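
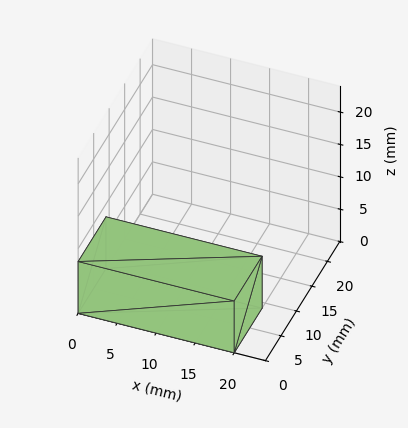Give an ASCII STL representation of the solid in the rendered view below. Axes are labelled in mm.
Reading the render: the shape is a rectangular box, roughly 20 × 9 mm footprint and 8 mm tall (dimensions read to the nearest mm from the axis ticks). For the STL, each face is triangulated and given an outward normal.

solid part
  facet normal 0.0000 0.0000 -1.0000
    outer loop
      vertex 20.0 9.0 0.0
      vertex 20.0 0.0 0.0
      vertex 0.0 0.0 0.0
    endloop
  endfacet
  facet normal 0.0000 0.0000 -1.0000
    outer loop
      vertex 0.0 9.0 0.0
      vertex 20.0 9.0 0.0
      vertex 0.0 0.0 0.0
    endloop
  endfacet
  facet normal 0.0000 0.0000 1.0000
    outer loop
      vertex 0.0 0.0 8.0
      vertex 20.0 0.0 8.0
      vertex 20.0 9.0 8.0
    endloop
  endfacet
  facet normal 0.0000 0.0000 1.0000
    outer loop
      vertex 0.0 0.0 8.0
      vertex 20.0 9.0 8.0
      vertex 0.0 9.0 8.0
    endloop
  endfacet
  facet normal 0.0000 -1.0000 0.0000
    outer loop
      vertex 0.0 0.0 0.0
      vertex 20.0 0.0 0.0
      vertex 20.0 0.0 8.0
    endloop
  endfacet
  facet normal 0.0000 -1.0000 0.0000
    outer loop
      vertex 0.0 0.0 0.0
      vertex 20.0 0.0 8.0
      vertex 0.0 0.0 8.0
    endloop
  endfacet
  facet normal 0.0000 1.0000 0.0000
    outer loop
      vertex 20.0 9.0 8.0
      vertex 20.0 9.0 0.0
      vertex 0.0 9.0 0.0
    endloop
  endfacet
  facet normal 0.0000 1.0000 0.0000
    outer loop
      vertex 0.0 9.0 8.0
      vertex 20.0 9.0 8.0
      vertex 0.0 9.0 0.0
    endloop
  endfacet
  facet normal -1.0000 0.0000 0.0000
    outer loop
      vertex 0.0 9.0 8.0
      vertex 0.0 9.0 0.0
      vertex 0.0 0.0 0.0
    endloop
  endfacet
  facet normal -1.0000 0.0000 0.0000
    outer loop
      vertex 0.0 0.0 8.0
      vertex 0.0 9.0 8.0
      vertex 0.0 0.0 0.0
    endloop
  endfacet
  facet normal 1.0000 0.0000 0.0000
    outer loop
      vertex 20.0 0.0 0.0
      vertex 20.0 9.0 0.0
      vertex 20.0 9.0 8.0
    endloop
  endfacet
  facet normal 1.0000 0.0000 0.0000
    outer loop
      vertex 20.0 0.0 0.0
      vertex 20.0 9.0 8.0
      vertex 20.0 0.0 8.0
    endloop
  endfacet
endsolid part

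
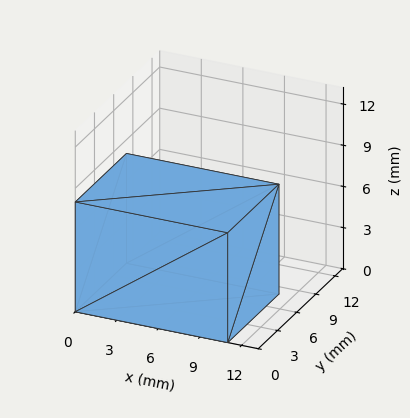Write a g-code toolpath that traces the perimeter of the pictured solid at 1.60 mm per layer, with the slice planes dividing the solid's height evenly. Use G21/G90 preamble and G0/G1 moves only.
Reading the render: the shape is a rectangular box, roughly 11 × 8 mm footprint and 8 mm tall (dimensions read to the nearest mm from the axis ticks). For the g-code, the solid's height is divided into equal slices at the stated Δz and each level perimeter traced with G1 moves after a G0 lift.

; perimeter-only toolpath
G21 ; units = mm
G90 ; absolute positioning
G28 ; home
; layer 1
G0 Z1.60
G0 X0.00 Y0.00
G1 X11.00 Y0.00
G1 X11.00 Y8.00
G1 X0.00 Y8.00
G1 X0.00 Y0.00
; layer 2
G0 Z3.20
G0 X0.00 Y0.00
G1 X11.00 Y0.00
G1 X11.00 Y8.00
G1 X0.00 Y8.00
G1 X0.00 Y0.00
; layer 3
G0 Z4.80
G0 X0.00 Y0.00
G1 X11.00 Y0.00
G1 X11.00 Y8.00
G1 X0.00 Y8.00
G1 X0.00 Y0.00
; layer 4
G0 Z6.40
G0 X0.00 Y0.00
G1 X11.00 Y0.00
G1 X11.00 Y8.00
G1 X0.00 Y8.00
G1 X0.00 Y0.00
; layer 5
G0 Z8.00
G0 X0.00 Y0.00
G1 X11.00 Y0.00
G1 X11.00 Y8.00
G1 X0.00 Y8.00
G1 X0.00 Y0.00
M2 ; end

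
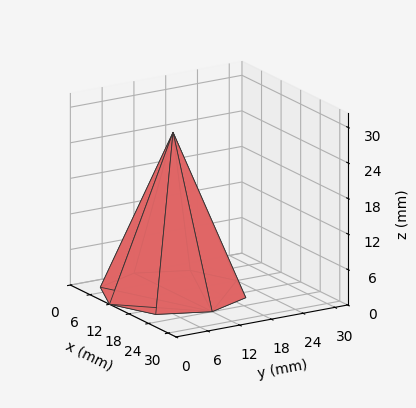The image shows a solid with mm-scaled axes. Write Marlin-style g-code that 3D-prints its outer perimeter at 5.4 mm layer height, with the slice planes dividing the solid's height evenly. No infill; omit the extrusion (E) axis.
Reading the render: the shape is a regular 8-sided pyramid, base circumscribed radius ≈ 12 mm, apex at z ≈ 27 mm (dimensions read to the nearest mm from the axis ticks). For the g-code, the solid's height is divided into equal slices at the stated Δz and each level perimeter traced with G1 moves after a G0 lift.

; perimeter-only toolpath
G21 ; units = mm
G90 ; absolute positioning
G28 ; home
; layer 1
G0 Z5.4
G0 X21.6 Y12.0
G1 X18.8 Y18.8
G1 X12.0 Y21.6
G1 X5.2 Y18.8
G1 X2.4 Y12.0
G1 X5.2 Y5.2
G1 X12.0 Y2.4
G1 X18.8 Y5.2
G1 X21.6 Y12.0
; layer 2
G0 Z10.8
G0 X19.2 Y12.0
G1 X17.1 Y17.1
G1 X12.0 Y19.2
G1 X6.9 Y17.1
G1 X4.8 Y12.0
G1 X6.9 Y6.9
G1 X12.0 Y4.8
G1 X17.1 Y6.9
G1 X19.2 Y12.0
; layer 3
G0 Z16.2
G0 X16.8 Y12.0
G1 X15.4 Y15.4
G1 X12.0 Y16.8
G1 X8.6 Y15.4
G1 X7.2 Y12.0
G1 X8.6 Y8.6
G1 X12.0 Y7.2
G1 X15.4 Y8.6
G1 X16.8 Y12.0
; layer 4
G0 Z21.6
G0 X14.4 Y12.0
G1 X13.7 Y13.7
G1 X12.0 Y14.4
G1 X10.3 Y13.7
G1 X9.6 Y12.0
G1 X10.3 Y10.3
G1 X12.0 Y9.6
G1 X13.7 Y10.3
G1 X14.4 Y12.0
M2 ; end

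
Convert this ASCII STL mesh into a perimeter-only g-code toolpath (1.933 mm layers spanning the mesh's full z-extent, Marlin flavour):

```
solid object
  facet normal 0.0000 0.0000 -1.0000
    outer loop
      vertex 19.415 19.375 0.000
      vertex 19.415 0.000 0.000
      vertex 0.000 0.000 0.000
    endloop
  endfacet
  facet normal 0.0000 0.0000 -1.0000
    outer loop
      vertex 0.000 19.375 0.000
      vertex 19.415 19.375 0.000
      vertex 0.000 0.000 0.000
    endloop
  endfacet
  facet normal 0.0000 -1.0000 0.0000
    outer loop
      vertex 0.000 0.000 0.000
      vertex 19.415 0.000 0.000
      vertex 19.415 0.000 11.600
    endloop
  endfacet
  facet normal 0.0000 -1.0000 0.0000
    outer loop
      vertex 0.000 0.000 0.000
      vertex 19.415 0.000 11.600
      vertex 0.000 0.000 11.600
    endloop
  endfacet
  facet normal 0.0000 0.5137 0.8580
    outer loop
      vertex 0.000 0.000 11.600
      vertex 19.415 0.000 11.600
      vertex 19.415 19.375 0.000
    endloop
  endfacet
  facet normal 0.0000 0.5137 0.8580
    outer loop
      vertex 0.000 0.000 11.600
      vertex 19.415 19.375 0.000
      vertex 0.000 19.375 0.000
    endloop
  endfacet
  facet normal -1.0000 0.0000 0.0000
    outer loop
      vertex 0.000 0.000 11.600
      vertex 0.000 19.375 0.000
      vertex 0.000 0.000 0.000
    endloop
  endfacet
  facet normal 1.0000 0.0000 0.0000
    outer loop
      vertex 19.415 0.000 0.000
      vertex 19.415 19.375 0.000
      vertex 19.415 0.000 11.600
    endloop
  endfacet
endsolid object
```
; perimeter-only toolpath
G21 ; units = mm
G90 ; absolute positioning
G28 ; home
; layer 1
G0 Z1.933
G0 X0.000 Y0.000
G1 X19.415 Y0.000
G1 X19.415 Y16.146
G1 X0.000 Y16.146
G1 X0.000 Y0.000
; layer 2
G0 Z3.867
G0 X0.000 Y0.000
G1 X19.415 Y0.000
G1 X19.415 Y12.917
G1 X0.000 Y12.917
G1 X0.000 Y0.000
; layer 3
G0 Z5.800
G0 X0.000 Y0.000
G1 X19.415 Y0.000
G1 X19.415 Y9.688
G1 X0.000 Y9.688
G1 X0.000 Y0.000
; layer 4
G0 Z7.733
G0 X0.000 Y0.000
G1 X19.415 Y0.000
G1 X19.415 Y6.458
G1 X0.000 Y6.458
G1 X0.000 Y0.000
; layer 5
G0 Z9.667
G0 X0.000 Y0.000
G1 X19.415 Y0.000
G1 X19.415 Y3.229
G1 X0.000 Y3.229
G1 X0.000 Y0.000
M2 ; end

The solid is a wedge (ramp): 19.4 × 19.4 mm base, rising to 11.6 mm along the y=0 edge and sloping linearly to z=0 at y=19.4. Slicing at Δz = 1.933 mm — 6 equal slices spanning the solid's height, so layer i sits at z = i·h/6 — gives 5 non-empty perimeters. Each is a 4-segment closed polygon; G0 lifts to the layer z and rapids to the start vertex, then G1 traces the edges. The cross-section shrinks linearly with z (the slice at the apex is degenerate and omitted).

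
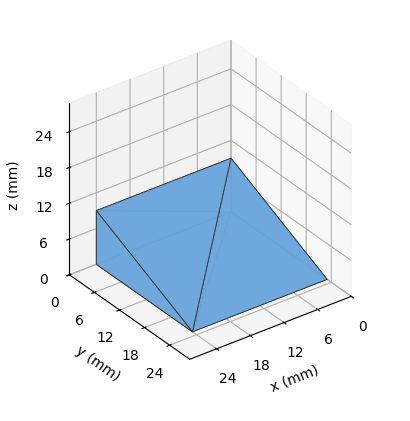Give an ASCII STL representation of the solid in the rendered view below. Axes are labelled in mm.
Reading the render: the shape is a wedge (ramp): 24 × 23 mm base, rising to 9 mm along the y=0 edge and sloping linearly to z=0 at y=23 (dimensions read to the nearest mm from the axis ticks). For the STL, each face is triangulated and given an outward normal.

solid part
  facet normal 0.0000 0.0000 -1.0000
    outer loop
      vertex 24.0 23.0 0.0
      vertex 24.0 0.0 0.0
      vertex 0.0 0.0 0.0
    endloop
  endfacet
  facet normal 0.0000 0.0000 -1.0000
    outer loop
      vertex 0.0 23.0 0.0
      vertex 24.0 23.0 0.0
      vertex 0.0 0.0 0.0
    endloop
  endfacet
  facet normal 0.0000 -1.0000 0.0000
    outer loop
      vertex 0.0 0.0 0.0
      vertex 24.0 0.0 0.0
      vertex 24.0 0.0 9.0
    endloop
  endfacet
  facet normal 0.0000 -1.0000 0.0000
    outer loop
      vertex 0.0 0.0 0.0
      vertex 24.0 0.0 9.0
      vertex 0.0 0.0 9.0
    endloop
  endfacet
  facet normal 0.0000 0.3644 0.9312
    outer loop
      vertex 0.0 0.0 9.0
      vertex 24.0 0.0 9.0
      vertex 24.0 23.0 0.0
    endloop
  endfacet
  facet normal 0.0000 0.3644 0.9312
    outer loop
      vertex 0.0 0.0 9.0
      vertex 24.0 23.0 0.0
      vertex 0.0 23.0 0.0
    endloop
  endfacet
  facet normal -1.0000 0.0000 0.0000
    outer loop
      vertex 0.0 0.0 9.0
      vertex 0.0 23.0 0.0
      vertex 0.0 0.0 0.0
    endloop
  endfacet
  facet normal 1.0000 0.0000 0.0000
    outer loop
      vertex 24.0 0.0 0.0
      vertex 24.0 23.0 0.0
      vertex 24.0 0.0 9.0
    endloop
  endfacet
endsolid part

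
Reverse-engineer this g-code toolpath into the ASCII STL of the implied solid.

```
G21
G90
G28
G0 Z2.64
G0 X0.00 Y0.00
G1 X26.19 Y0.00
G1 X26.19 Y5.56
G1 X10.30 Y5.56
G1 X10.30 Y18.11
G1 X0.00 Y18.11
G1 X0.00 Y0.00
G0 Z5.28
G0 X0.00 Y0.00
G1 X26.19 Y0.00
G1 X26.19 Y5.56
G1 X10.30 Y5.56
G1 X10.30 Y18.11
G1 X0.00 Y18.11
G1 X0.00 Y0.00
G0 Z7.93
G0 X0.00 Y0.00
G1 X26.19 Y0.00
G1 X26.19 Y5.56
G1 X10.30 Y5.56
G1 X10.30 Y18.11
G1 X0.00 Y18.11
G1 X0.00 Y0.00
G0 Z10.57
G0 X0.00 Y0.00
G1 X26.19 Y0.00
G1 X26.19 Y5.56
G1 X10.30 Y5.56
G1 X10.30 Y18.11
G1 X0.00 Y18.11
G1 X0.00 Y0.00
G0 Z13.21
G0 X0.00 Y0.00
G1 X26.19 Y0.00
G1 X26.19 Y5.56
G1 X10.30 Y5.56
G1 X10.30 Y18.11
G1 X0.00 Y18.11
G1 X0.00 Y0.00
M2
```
solid part
  facet normal 0.0000 0.0000 -1.0000
    outer loop
      vertex 26.19 5.56 0.00
      vertex 26.19 0.00 0.00
      vertex 0.00 0.00 0.00
    endloop
  endfacet
  facet normal 0.0000 0.0000 -1.0000
    outer loop
      vertex 10.30 5.56 0.00
      vertex 26.19 5.56 0.00
      vertex 0.00 0.00 0.00
    endloop
  endfacet
  facet normal 0.0000 0.0000 -1.0000
    outer loop
      vertex 10.30 18.11 0.00
      vertex 10.30 5.56 0.00
      vertex 0.00 0.00 0.00
    endloop
  endfacet
  facet normal 0.0000 0.0000 -1.0000
    outer loop
      vertex 0.00 18.11 0.00
      vertex 10.30 18.11 0.00
      vertex 0.00 0.00 0.00
    endloop
  endfacet
  facet normal 0.0000 0.0000 1.0000
    outer loop
      vertex 0.00 0.00 13.21
      vertex 26.19 0.00 13.21
      vertex 26.19 5.56 13.21
    endloop
  endfacet
  facet normal 0.0000 0.0000 1.0000
    outer loop
      vertex 0.00 0.00 13.21
      vertex 26.19 5.56 13.21
      vertex 10.30 5.56 13.21
    endloop
  endfacet
  facet normal 0.0000 0.0000 1.0000
    outer loop
      vertex 0.00 0.00 13.21
      vertex 10.30 5.56 13.21
      vertex 10.30 18.11 13.21
    endloop
  endfacet
  facet normal 0.0000 0.0000 1.0000
    outer loop
      vertex 0.00 0.00 13.21
      vertex 10.30 18.11 13.21
      vertex 0.00 18.11 13.21
    endloop
  endfacet
  facet normal 0.0000 -1.0000 0.0000
    outer loop
      vertex 0.00 0.00 0.00
      vertex 26.19 0.00 0.00
      vertex 26.19 0.00 13.21
    endloop
  endfacet
  facet normal 0.0000 -1.0000 0.0000
    outer loop
      vertex 0.00 0.00 0.00
      vertex 26.19 0.00 13.21
      vertex 0.00 0.00 13.21
    endloop
  endfacet
  facet normal 1.0000 0.0000 0.0000
    outer loop
      vertex 26.19 0.00 0.00
      vertex 26.19 5.56 0.00
      vertex 26.19 5.56 13.21
    endloop
  endfacet
  facet normal 1.0000 0.0000 0.0000
    outer loop
      vertex 26.19 0.00 0.00
      vertex 26.19 5.56 13.21
      vertex 26.19 0.00 13.21
    endloop
  endfacet
  facet normal 0.0000 1.0000 0.0000
    outer loop
      vertex 26.19 5.56 0.00
      vertex 10.30 5.56 0.00
      vertex 10.30 5.56 13.21
    endloop
  endfacet
  facet normal 0.0000 1.0000 0.0000
    outer loop
      vertex 26.19 5.56 0.00
      vertex 10.30 5.56 13.21
      vertex 26.19 5.56 13.21
    endloop
  endfacet
  facet normal 1.0000 0.0000 0.0000
    outer loop
      vertex 10.30 5.56 0.00
      vertex 10.30 18.11 0.00
      vertex 10.30 18.11 13.21
    endloop
  endfacet
  facet normal 1.0000 0.0000 0.0000
    outer loop
      vertex 10.30 5.56 0.00
      vertex 10.30 18.11 13.21
      vertex 10.30 5.56 13.21
    endloop
  endfacet
  facet normal 0.0000 1.0000 0.0000
    outer loop
      vertex 10.30 18.11 0.00
      vertex 0.00 18.11 0.00
      vertex 0.00 18.11 13.21
    endloop
  endfacet
  facet normal 0.0000 1.0000 0.0000
    outer loop
      vertex 10.30 18.11 0.00
      vertex 0.00 18.11 13.21
      vertex 10.30 18.11 13.21
    endloop
  endfacet
  facet normal -1.0000 0.0000 0.0000
    outer loop
      vertex 0.00 18.11 0.00
      vertex 0.00 0.00 0.00
      vertex 0.00 0.00 13.21
    endloop
  endfacet
  facet normal -1.0000 0.0000 0.0000
    outer loop
      vertex 0.00 18.11 0.00
      vertex 0.00 0.00 13.21
      vertex 0.00 18.11 13.21
    endloop
  endfacet
endsolid part

The G0 Z moves step by Δz≈2.64 mm. Every layer's G1 loop is the same polygon, so the solid is a straight extrusion of it from z=0 to z≈13.2. Closing with flat bottom and top caps and triangulating gives 20 facets — an L-shaped prism: outer 26.2 × 18.1 mm, arm thicknesses ≈ 5.56 mm (horizontal) and 10.3 mm (vertical), extruded 13.2 mm in z.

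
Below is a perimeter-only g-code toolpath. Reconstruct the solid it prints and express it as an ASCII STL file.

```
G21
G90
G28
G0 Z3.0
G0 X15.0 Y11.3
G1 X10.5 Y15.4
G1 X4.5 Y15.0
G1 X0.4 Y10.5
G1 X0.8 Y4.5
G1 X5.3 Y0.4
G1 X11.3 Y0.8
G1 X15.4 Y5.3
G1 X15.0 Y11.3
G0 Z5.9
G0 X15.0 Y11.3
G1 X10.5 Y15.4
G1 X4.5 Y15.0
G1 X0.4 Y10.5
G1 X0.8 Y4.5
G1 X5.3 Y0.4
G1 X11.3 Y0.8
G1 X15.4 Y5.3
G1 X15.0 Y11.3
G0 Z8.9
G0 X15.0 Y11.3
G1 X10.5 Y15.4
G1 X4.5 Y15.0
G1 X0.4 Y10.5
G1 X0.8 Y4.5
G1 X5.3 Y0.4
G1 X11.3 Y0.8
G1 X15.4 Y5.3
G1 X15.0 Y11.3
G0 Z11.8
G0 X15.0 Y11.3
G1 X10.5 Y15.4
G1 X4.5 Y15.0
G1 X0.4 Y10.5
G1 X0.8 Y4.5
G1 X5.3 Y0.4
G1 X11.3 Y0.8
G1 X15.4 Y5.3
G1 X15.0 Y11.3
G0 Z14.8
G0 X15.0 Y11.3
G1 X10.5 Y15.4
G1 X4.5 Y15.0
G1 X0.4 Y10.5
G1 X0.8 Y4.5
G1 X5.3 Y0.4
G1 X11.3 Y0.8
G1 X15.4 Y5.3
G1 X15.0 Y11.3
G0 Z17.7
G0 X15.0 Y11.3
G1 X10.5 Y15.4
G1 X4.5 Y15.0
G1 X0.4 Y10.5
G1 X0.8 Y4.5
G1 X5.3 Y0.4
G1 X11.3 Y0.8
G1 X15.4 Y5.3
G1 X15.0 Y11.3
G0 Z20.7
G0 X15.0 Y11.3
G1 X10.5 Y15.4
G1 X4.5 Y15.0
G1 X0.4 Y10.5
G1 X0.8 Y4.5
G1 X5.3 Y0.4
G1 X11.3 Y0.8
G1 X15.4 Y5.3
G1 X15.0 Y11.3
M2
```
solid part
  facet normal 0.0000 0.0000 -1.0000
    outer loop
      vertex 4.5 15.0 0.0
      vertex 10.5 15.4 0.0
      vertex 15.0 11.3 0.0
    endloop
  endfacet
  facet normal 0.0000 0.0000 -1.0000
    outer loop
      vertex 0.4 10.5 0.0
      vertex 4.5 15.0 0.0
      vertex 15.0 11.3 0.0
    endloop
  endfacet
  facet normal 0.0000 0.0000 -1.0000
    outer loop
      vertex 0.8 4.5 0.0
      vertex 0.4 10.5 0.0
      vertex 15.0 11.3 0.0
    endloop
  endfacet
  facet normal 0.0000 0.0000 -1.0000
    outer loop
      vertex 5.3 0.4 0.0
      vertex 0.8 4.5 0.0
      vertex 15.0 11.3 0.0
    endloop
  endfacet
  facet normal 0.0000 0.0000 -1.0000
    outer loop
      vertex 11.3 0.8 0.0
      vertex 5.3 0.4 0.0
      vertex 15.0 11.3 0.0
    endloop
  endfacet
  facet normal 0.0000 0.0000 -1.0000
    outer loop
      vertex 15.4 5.3 0.0
      vertex 11.3 0.8 0.0
      vertex 15.0 11.3 0.0
    endloop
  endfacet
  facet normal 0.0000 0.0000 1.0000
    outer loop
      vertex 15.0 11.3 20.7
      vertex 10.5 15.4 20.7
      vertex 4.5 15.0 20.7
    endloop
  endfacet
  facet normal 0.0000 0.0000 1.0000
    outer loop
      vertex 15.0 11.3 20.7
      vertex 4.5 15.0 20.7
      vertex 0.4 10.5 20.7
    endloop
  endfacet
  facet normal 0.0000 0.0000 1.0000
    outer loop
      vertex 15.0 11.3 20.7
      vertex 0.4 10.5 20.7
      vertex 0.8 4.5 20.7
    endloop
  endfacet
  facet normal 0.0000 0.0000 1.0000
    outer loop
      vertex 15.0 11.3 20.7
      vertex 0.8 4.5 20.7
      vertex 5.3 0.4 20.7
    endloop
  endfacet
  facet normal 0.0000 0.0000 1.0000
    outer loop
      vertex 15.0 11.3 20.7
      vertex 5.3 0.4 20.7
      vertex 11.3 0.8 20.7
    endloop
  endfacet
  facet normal 0.0000 0.0000 1.0000
    outer loop
      vertex 15.0 11.3 20.7
      vertex 11.3 0.8 20.7
      vertex 15.4 5.3 20.7
    endloop
  endfacet
  facet normal 0.6735 0.7392 0.0000
    outer loop
      vertex 15.0 11.3 0.0
      vertex 10.5 15.4 0.0
      vertex 10.5 15.4 20.7
    endloop
  endfacet
  facet normal 0.6735 0.7392 0.0000
    outer loop
      vertex 15.0 11.3 0.0
      vertex 10.5 15.4 20.7
      vertex 15.0 11.3 20.7
    endloop
  endfacet
  facet normal -0.0665 0.9978 0.0000
    outer loop
      vertex 10.5 15.4 0.0
      vertex 4.5 15.0 0.0
      vertex 4.5 15.0 20.7
    endloop
  endfacet
  facet normal -0.0665 0.9978 0.0000
    outer loop
      vertex 10.5 15.4 0.0
      vertex 4.5 15.0 20.7
      vertex 10.5 15.4 20.7
    endloop
  endfacet
  facet normal -0.7392 0.6735 0.0000
    outer loop
      vertex 4.5 15.0 0.0
      vertex 0.4 10.5 0.0
      vertex 0.4 10.5 20.7
    endloop
  endfacet
  facet normal -0.7392 0.6735 0.0000
    outer loop
      vertex 4.5 15.0 0.0
      vertex 0.4 10.5 20.7
      vertex 4.5 15.0 20.7
    endloop
  endfacet
  facet normal -0.9978 -0.0665 0.0000
    outer loop
      vertex 0.4 10.5 0.0
      vertex 0.8 4.5 0.0
      vertex 0.8 4.5 20.7
    endloop
  endfacet
  facet normal -0.9978 -0.0665 0.0000
    outer loop
      vertex 0.4 10.5 0.0
      vertex 0.8 4.5 20.7
      vertex 0.4 10.5 20.7
    endloop
  endfacet
  facet normal -0.6735 -0.7392 0.0000
    outer loop
      vertex 0.8 4.5 0.0
      vertex 5.3 0.4 0.0
      vertex 5.3 0.4 20.7
    endloop
  endfacet
  facet normal -0.6735 -0.7392 0.0000
    outer loop
      vertex 0.8 4.5 0.0
      vertex 5.3 0.4 20.7
      vertex 0.8 4.5 20.7
    endloop
  endfacet
  facet normal 0.0665 -0.9978 0.0000
    outer loop
      vertex 5.3 0.4 0.0
      vertex 11.3 0.8 0.0
      vertex 11.3 0.8 20.7
    endloop
  endfacet
  facet normal 0.0665 -0.9978 0.0000
    outer loop
      vertex 5.3 0.4 0.0
      vertex 11.3 0.8 20.7
      vertex 5.3 0.4 20.7
    endloop
  endfacet
  facet normal 0.7392 -0.6735 0.0000
    outer loop
      vertex 11.3 0.8 0.0
      vertex 15.4 5.3 0.0
      vertex 15.4 5.3 20.7
    endloop
  endfacet
  facet normal 0.7392 -0.6735 0.0000
    outer loop
      vertex 11.3 0.8 0.0
      vertex 15.4 5.3 20.7
      vertex 11.3 0.8 20.7
    endloop
  endfacet
  facet normal 0.9978 0.0665 0.0000
    outer loop
      vertex 15.4 5.3 0.0
      vertex 15.0 11.3 0.0
      vertex 15.0 11.3 20.7
    endloop
  endfacet
  facet normal 0.9978 0.0665 0.0000
    outer loop
      vertex 15.4 5.3 0.0
      vertex 15.0 11.3 20.7
      vertex 15.4 5.3 20.7
    endloop
  endfacet
endsolid part

The G0 Z moves step by Δz≈3.0 mm. Every layer's G1 loop is the same polygon, so the solid is a straight extrusion of it from z=0 to z≈20.7. Closing with flat bottom and top caps and triangulating gives 28 facets — a regular 8-sided prism (a cylinder approximated with 8 flat sides), circumscribed radius ≈ 7.9 mm, height ≈ 20.7 mm.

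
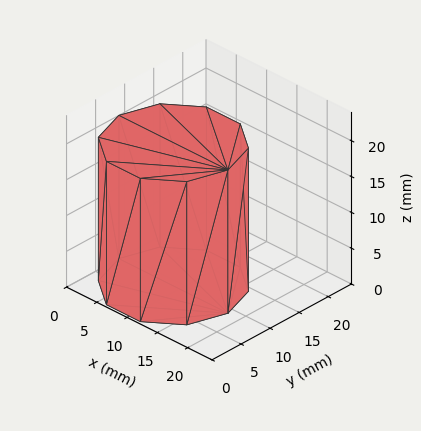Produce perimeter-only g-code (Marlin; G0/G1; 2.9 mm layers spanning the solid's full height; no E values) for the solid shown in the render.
Reading the render: the shape is a regular 10-sided prism (a cylinder approximated with 10 flat sides), circumscribed radius ≈ 9 mm, height ≈ 20 mm (dimensions read to the nearest mm from the axis ticks). For the g-code, the solid's height is divided into equal slices at the stated Δz and each level perimeter traced with G1 moves after a G0 lift.

; perimeter-only toolpath
G21 ; units = mm
G90 ; absolute positioning
G28 ; home
; layer 1
G0 Z2.9
G0 X18.0 Y9.0
G1 X16.3 Y14.3
G1 X11.8 Y17.6
G1 X6.2 Y17.6
G1 X1.7 Y14.3
G1 X0.0 Y9.0
G1 X1.7 Y3.7
G1 X6.2 Y0.4
G1 X11.8 Y0.4
G1 X16.3 Y3.7
G1 X18.0 Y9.0
; layer 2
G0 Z5.7
G0 X18.0 Y9.0
G1 X16.3 Y14.3
G1 X11.8 Y17.6
G1 X6.2 Y17.6
G1 X1.7 Y14.3
G1 X0.0 Y9.0
G1 X1.7 Y3.7
G1 X6.2 Y0.4
G1 X11.8 Y0.4
G1 X16.3 Y3.7
G1 X18.0 Y9.0
; layer 3
G0 Z8.6
G0 X18.0 Y9.0
G1 X16.3 Y14.3
G1 X11.8 Y17.6
G1 X6.2 Y17.6
G1 X1.7 Y14.3
G1 X0.0 Y9.0
G1 X1.7 Y3.7
G1 X6.2 Y0.4
G1 X11.8 Y0.4
G1 X16.3 Y3.7
G1 X18.0 Y9.0
; layer 4
G0 Z11.4
G0 X18.0 Y9.0
G1 X16.3 Y14.3
G1 X11.8 Y17.6
G1 X6.2 Y17.6
G1 X1.7 Y14.3
G1 X0.0 Y9.0
G1 X1.7 Y3.7
G1 X6.2 Y0.4
G1 X11.8 Y0.4
G1 X16.3 Y3.7
G1 X18.0 Y9.0
; layer 5
G0 Z14.3
G0 X18.0 Y9.0
G1 X16.3 Y14.3
G1 X11.8 Y17.6
G1 X6.2 Y17.6
G1 X1.7 Y14.3
G1 X0.0 Y9.0
G1 X1.7 Y3.7
G1 X6.2 Y0.4
G1 X11.8 Y0.4
G1 X16.3 Y3.7
G1 X18.0 Y9.0
; layer 6
G0 Z17.1
G0 X18.0 Y9.0
G1 X16.3 Y14.3
G1 X11.8 Y17.6
G1 X6.2 Y17.6
G1 X1.7 Y14.3
G1 X0.0 Y9.0
G1 X1.7 Y3.7
G1 X6.2 Y0.4
G1 X11.8 Y0.4
G1 X16.3 Y3.7
G1 X18.0 Y9.0
; layer 7
G0 Z20.0
G0 X18.0 Y9.0
G1 X16.3 Y14.3
G1 X11.8 Y17.6
G1 X6.2 Y17.6
G1 X1.7 Y14.3
G1 X0.0 Y9.0
G1 X1.7 Y3.7
G1 X6.2 Y0.4
G1 X11.8 Y0.4
G1 X16.3 Y3.7
G1 X18.0 Y9.0
M2 ; end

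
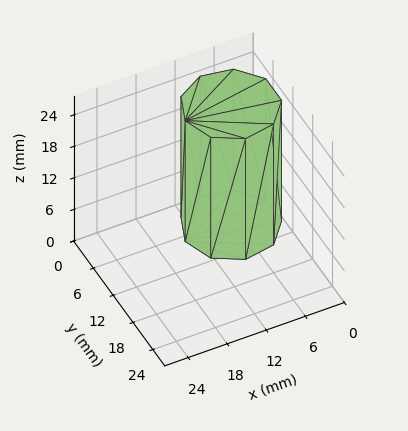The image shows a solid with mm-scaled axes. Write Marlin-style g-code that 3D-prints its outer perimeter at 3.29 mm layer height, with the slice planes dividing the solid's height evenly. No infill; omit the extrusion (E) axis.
Reading the render: the shape is a regular 9-sided prism (a cylinder approximated with 9 flat sides), circumscribed radius ≈ 7 mm, height ≈ 23 mm (dimensions read to the nearest mm from the axis ticks). For the g-code, the solid's height is divided into equal slices at the stated Δz and each level perimeter traced with G1 moves after a G0 lift.

; perimeter-only toolpath
G21 ; units = mm
G90 ; absolute positioning
G28 ; home
; layer 1
G0 Z3.29
G0 X14.00 Y7.00
G1 X12.36 Y11.50
G1 X8.22 Y13.89
G1 X3.50 Y13.06
G1 X0.42 Y9.39
G1 X0.42 Y4.61
G1 X3.50 Y0.94
G1 X8.22 Y0.11
G1 X12.36 Y2.50
G1 X14.00 Y7.00
; layer 2
G0 Z6.57
G0 X14.00 Y7.00
G1 X12.36 Y11.50
G1 X8.22 Y13.89
G1 X3.50 Y13.06
G1 X0.42 Y9.39
G1 X0.42 Y4.61
G1 X3.50 Y0.94
G1 X8.22 Y0.11
G1 X12.36 Y2.50
G1 X14.00 Y7.00
; layer 3
G0 Z9.86
G0 X14.00 Y7.00
G1 X12.36 Y11.50
G1 X8.22 Y13.89
G1 X3.50 Y13.06
G1 X0.42 Y9.39
G1 X0.42 Y4.61
G1 X3.50 Y0.94
G1 X8.22 Y0.11
G1 X12.36 Y2.50
G1 X14.00 Y7.00
; layer 4
G0 Z13.14
G0 X14.00 Y7.00
G1 X12.36 Y11.50
G1 X8.22 Y13.89
G1 X3.50 Y13.06
G1 X0.42 Y9.39
G1 X0.42 Y4.61
G1 X3.50 Y0.94
G1 X8.22 Y0.11
G1 X12.36 Y2.50
G1 X14.00 Y7.00
; layer 5
G0 Z16.43
G0 X14.00 Y7.00
G1 X12.36 Y11.50
G1 X8.22 Y13.89
G1 X3.50 Y13.06
G1 X0.42 Y9.39
G1 X0.42 Y4.61
G1 X3.50 Y0.94
G1 X8.22 Y0.11
G1 X12.36 Y2.50
G1 X14.00 Y7.00
; layer 6
G0 Z19.71
G0 X14.00 Y7.00
G1 X12.36 Y11.50
G1 X8.22 Y13.89
G1 X3.50 Y13.06
G1 X0.42 Y9.39
G1 X0.42 Y4.61
G1 X3.50 Y0.94
G1 X8.22 Y0.11
G1 X12.36 Y2.50
G1 X14.00 Y7.00
; layer 7
G0 Z23.00
G0 X14.00 Y7.00
G1 X12.36 Y11.50
G1 X8.22 Y13.89
G1 X3.50 Y13.06
G1 X0.42 Y9.39
G1 X0.42 Y4.61
G1 X3.50 Y0.94
G1 X8.22 Y0.11
G1 X12.36 Y2.50
G1 X14.00 Y7.00
M2 ; end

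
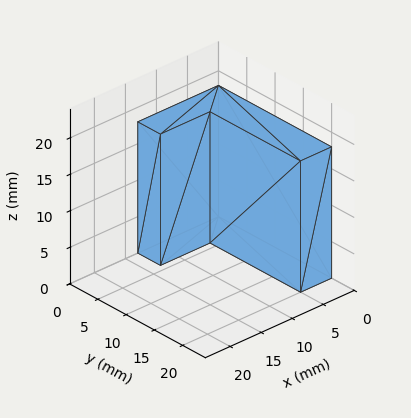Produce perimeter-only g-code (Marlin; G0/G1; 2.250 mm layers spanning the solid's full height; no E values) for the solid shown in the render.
Reading the render: the shape is an L-shaped prism: outer 13 × 20 mm, arm thicknesses ≈ 4 mm (horizontal) and 5 mm (vertical), extruded 18 mm in z (dimensions read to the nearest mm from the axis ticks). For the g-code, the solid's height is divided into equal slices at the stated Δz and each level perimeter traced with G1 moves after a G0 lift.

; perimeter-only toolpath
G21 ; units = mm
G90 ; absolute positioning
G28 ; home
; layer 1
G0 Z2.250
G0 X0.000 Y0.000
G1 X13.000 Y0.000
G1 X13.000 Y4.000
G1 X5.000 Y4.000
G1 X5.000 Y20.000
G1 X0.000 Y20.000
G1 X0.000 Y0.000
; layer 2
G0 Z4.500
G0 X0.000 Y0.000
G1 X13.000 Y0.000
G1 X13.000 Y4.000
G1 X5.000 Y4.000
G1 X5.000 Y20.000
G1 X0.000 Y20.000
G1 X0.000 Y0.000
; layer 3
G0 Z6.750
G0 X0.000 Y0.000
G1 X13.000 Y0.000
G1 X13.000 Y4.000
G1 X5.000 Y4.000
G1 X5.000 Y20.000
G1 X0.000 Y20.000
G1 X0.000 Y0.000
; layer 4
G0 Z9.000
G0 X0.000 Y0.000
G1 X13.000 Y0.000
G1 X13.000 Y4.000
G1 X5.000 Y4.000
G1 X5.000 Y20.000
G1 X0.000 Y20.000
G1 X0.000 Y0.000
; layer 5
G0 Z11.250
G0 X0.000 Y0.000
G1 X13.000 Y0.000
G1 X13.000 Y4.000
G1 X5.000 Y4.000
G1 X5.000 Y20.000
G1 X0.000 Y20.000
G1 X0.000 Y0.000
; layer 6
G0 Z13.500
G0 X0.000 Y0.000
G1 X13.000 Y0.000
G1 X13.000 Y4.000
G1 X5.000 Y4.000
G1 X5.000 Y20.000
G1 X0.000 Y20.000
G1 X0.000 Y0.000
; layer 7
G0 Z15.750
G0 X0.000 Y0.000
G1 X13.000 Y0.000
G1 X13.000 Y4.000
G1 X5.000 Y4.000
G1 X5.000 Y20.000
G1 X0.000 Y20.000
G1 X0.000 Y0.000
; layer 8
G0 Z18.000
G0 X0.000 Y0.000
G1 X13.000 Y0.000
G1 X13.000 Y4.000
G1 X5.000 Y4.000
G1 X5.000 Y20.000
G1 X0.000 Y20.000
G1 X0.000 Y0.000
M2 ; end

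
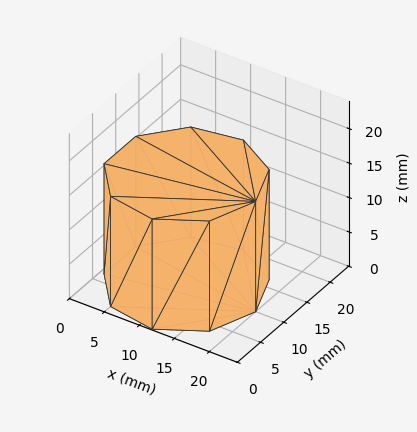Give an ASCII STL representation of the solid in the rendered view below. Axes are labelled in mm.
Reading the render: the shape is a regular 9-sided prism (a cylinder approximated with 9 flat sides), circumscribed radius ≈ 10 mm, height ≈ 16 mm (dimensions read to the nearest mm from the axis ticks). For the STL, each face is triangulated and given an outward normal.

solid part
  facet normal 0.0000 0.0000 -1.0000
    outer loop
      vertex 11.736 19.848 0.000
      vertex 17.660 16.428 0.000
      vertex 20.000 10.000 0.000
    endloop
  endfacet
  facet normal 0.0000 0.0000 -1.0000
    outer loop
      vertex 5.000 18.660 0.000
      vertex 11.736 19.848 0.000
      vertex 20.000 10.000 0.000
    endloop
  endfacet
  facet normal 0.0000 0.0000 -1.0000
    outer loop
      vertex 0.603 13.420 0.000
      vertex 5.000 18.660 0.000
      vertex 20.000 10.000 0.000
    endloop
  endfacet
  facet normal 0.0000 0.0000 -1.0000
    outer loop
      vertex 0.603 6.580 0.000
      vertex 0.603 13.420 0.000
      vertex 20.000 10.000 0.000
    endloop
  endfacet
  facet normal 0.0000 0.0000 -1.0000
    outer loop
      vertex 5.000 1.340 0.000
      vertex 0.603 6.580 0.000
      vertex 20.000 10.000 0.000
    endloop
  endfacet
  facet normal 0.0000 0.0000 -1.0000
    outer loop
      vertex 11.736 0.152 0.000
      vertex 5.000 1.340 0.000
      vertex 20.000 10.000 0.000
    endloop
  endfacet
  facet normal 0.0000 0.0000 -1.0000
    outer loop
      vertex 17.660 3.572 0.000
      vertex 11.736 0.152 0.000
      vertex 20.000 10.000 0.000
    endloop
  endfacet
  facet normal 0.0000 0.0000 1.0000
    outer loop
      vertex 20.000 10.000 16.000
      vertex 17.660 16.428 16.000
      vertex 11.736 19.848 16.000
    endloop
  endfacet
  facet normal 0.0000 0.0000 1.0000
    outer loop
      vertex 20.000 10.000 16.000
      vertex 11.736 19.848 16.000
      vertex 5.000 18.660 16.000
    endloop
  endfacet
  facet normal 0.0000 0.0000 1.0000
    outer loop
      vertex 20.000 10.000 16.000
      vertex 5.000 18.660 16.000
      vertex 0.603 13.420 16.000
    endloop
  endfacet
  facet normal 0.0000 0.0000 1.0000
    outer loop
      vertex 20.000 10.000 16.000
      vertex 0.603 13.420 16.000
      vertex 0.603 6.580 16.000
    endloop
  endfacet
  facet normal 0.0000 0.0000 1.0000
    outer loop
      vertex 20.000 10.000 16.000
      vertex 0.603 6.580 16.000
      vertex 5.000 1.340 16.000
    endloop
  endfacet
  facet normal 0.0000 0.0000 1.0000
    outer loop
      vertex 20.000 10.000 16.000
      vertex 5.000 1.340 16.000
      vertex 11.736 0.152 16.000
    endloop
  endfacet
  facet normal 0.0000 0.0000 1.0000
    outer loop
      vertex 20.000 10.000 16.000
      vertex 11.736 0.152 16.000
      vertex 17.660 3.572 16.000
    endloop
  endfacet
  facet normal 0.9397 0.3421 0.0000
    outer loop
      vertex 20.000 10.000 0.000
      vertex 17.660 16.428 0.000
      vertex 17.660 16.428 16.000
    endloop
  endfacet
  facet normal 0.9397 0.3421 0.0000
    outer loop
      vertex 20.000 10.000 0.000
      vertex 17.660 16.428 16.000
      vertex 20.000 10.000 16.000
    endloop
  endfacet
  facet normal 0.5000 0.8660 0.0000
    outer loop
      vertex 17.660 16.428 0.000
      vertex 11.736 19.848 0.000
      vertex 11.736 19.848 16.000
    endloop
  endfacet
  facet normal 0.5000 0.8660 0.0000
    outer loop
      vertex 17.660 16.428 0.000
      vertex 11.736 19.848 16.000
      vertex 17.660 16.428 16.000
    endloop
  endfacet
  facet normal -0.1737 0.9848 0.0000
    outer loop
      vertex 11.736 19.848 0.000
      vertex 5.000 18.660 0.000
      vertex 5.000 18.660 16.000
    endloop
  endfacet
  facet normal -0.1737 0.9848 0.0000
    outer loop
      vertex 11.736 19.848 0.000
      vertex 5.000 18.660 16.000
      vertex 11.736 19.848 16.000
    endloop
  endfacet
  facet normal -0.7660 0.6428 0.0000
    outer loop
      vertex 5.000 18.660 0.000
      vertex 0.603 13.420 0.000
      vertex 0.603 13.420 16.000
    endloop
  endfacet
  facet normal -0.7660 0.6428 0.0000
    outer loop
      vertex 5.000 18.660 0.000
      vertex 0.603 13.420 16.000
      vertex 5.000 18.660 16.000
    endloop
  endfacet
  facet normal -1.0000 0.0000 0.0000
    outer loop
      vertex 0.603 13.420 0.000
      vertex 0.603 6.580 0.000
      vertex 0.603 6.580 16.000
    endloop
  endfacet
  facet normal -1.0000 0.0000 0.0000
    outer loop
      vertex 0.603 13.420 0.000
      vertex 0.603 6.580 16.000
      vertex 0.603 13.420 16.000
    endloop
  endfacet
  facet normal -0.7660 -0.6428 0.0000
    outer loop
      vertex 0.603 6.580 0.000
      vertex 5.000 1.340 0.000
      vertex 5.000 1.340 16.000
    endloop
  endfacet
  facet normal -0.7660 -0.6428 0.0000
    outer loop
      vertex 0.603 6.580 0.000
      vertex 5.000 1.340 16.000
      vertex 0.603 6.580 16.000
    endloop
  endfacet
  facet normal -0.1737 -0.9848 0.0000
    outer loop
      vertex 5.000 1.340 0.000
      vertex 11.736 0.152 0.000
      vertex 11.736 0.152 16.000
    endloop
  endfacet
  facet normal -0.1737 -0.9848 0.0000
    outer loop
      vertex 5.000 1.340 0.000
      vertex 11.736 0.152 16.000
      vertex 5.000 1.340 16.000
    endloop
  endfacet
  facet normal 0.5000 -0.8660 0.0000
    outer loop
      vertex 11.736 0.152 0.000
      vertex 17.660 3.572 0.000
      vertex 17.660 3.572 16.000
    endloop
  endfacet
  facet normal 0.5000 -0.8660 0.0000
    outer loop
      vertex 11.736 0.152 0.000
      vertex 17.660 3.572 16.000
      vertex 11.736 0.152 16.000
    endloop
  endfacet
  facet normal 0.9397 -0.3421 0.0000
    outer loop
      vertex 17.660 3.572 0.000
      vertex 20.000 10.000 0.000
      vertex 20.000 10.000 16.000
    endloop
  endfacet
  facet normal 0.9397 -0.3421 0.0000
    outer loop
      vertex 17.660 3.572 0.000
      vertex 20.000 10.000 16.000
      vertex 17.660 3.572 16.000
    endloop
  endfacet
endsolid part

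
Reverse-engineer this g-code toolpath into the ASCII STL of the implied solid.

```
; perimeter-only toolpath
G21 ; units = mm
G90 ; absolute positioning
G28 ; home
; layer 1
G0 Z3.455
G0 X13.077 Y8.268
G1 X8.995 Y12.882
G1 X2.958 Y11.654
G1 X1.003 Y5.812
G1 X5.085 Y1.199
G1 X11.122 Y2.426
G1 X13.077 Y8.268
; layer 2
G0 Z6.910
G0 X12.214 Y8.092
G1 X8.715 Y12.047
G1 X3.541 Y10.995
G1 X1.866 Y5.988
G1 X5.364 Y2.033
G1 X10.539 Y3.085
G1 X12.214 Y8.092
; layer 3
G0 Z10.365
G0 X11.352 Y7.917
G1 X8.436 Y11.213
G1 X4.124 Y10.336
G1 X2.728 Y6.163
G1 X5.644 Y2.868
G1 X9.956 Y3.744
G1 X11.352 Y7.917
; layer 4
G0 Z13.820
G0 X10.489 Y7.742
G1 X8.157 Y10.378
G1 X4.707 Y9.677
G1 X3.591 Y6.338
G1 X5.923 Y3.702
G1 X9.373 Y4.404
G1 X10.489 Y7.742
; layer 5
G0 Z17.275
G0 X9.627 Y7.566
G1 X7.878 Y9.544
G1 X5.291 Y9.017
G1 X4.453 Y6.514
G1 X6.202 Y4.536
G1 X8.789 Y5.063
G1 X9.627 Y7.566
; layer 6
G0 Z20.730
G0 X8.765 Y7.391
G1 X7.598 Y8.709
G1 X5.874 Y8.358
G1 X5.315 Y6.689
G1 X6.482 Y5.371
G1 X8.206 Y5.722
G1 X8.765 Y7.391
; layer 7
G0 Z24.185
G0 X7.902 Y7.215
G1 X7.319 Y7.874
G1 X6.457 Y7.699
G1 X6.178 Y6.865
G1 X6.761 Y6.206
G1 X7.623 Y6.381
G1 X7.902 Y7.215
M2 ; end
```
solid part
  facet normal 0.0000 0.0000 -1.0000
    outer loop
      vertex 2.375 12.313 0.000
      vertex 9.274 13.716 0.000
      vertex 13.939 8.443 0.000
    endloop
  endfacet
  facet normal 0.0000 0.0000 -1.0000
    outer loop
      vertex 0.141 5.637 0.000
      vertex 2.375 12.313 0.000
      vertex 13.939 8.443 0.000
    endloop
  endfacet
  facet normal 0.0000 0.0000 -1.0000
    outer loop
      vertex 4.806 0.364 0.000
      vertex 0.141 5.637 0.000
      vertex 13.939 8.443 0.000
    endloop
  endfacet
  facet normal 0.0000 0.0000 -1.0000
    outer loop
      vertex 11.705 1.767 0.000
      vertex 4.806 0.364 0.000
      vertex 13.939 8.443 0.000
    endloop
  endfacet
  facet normal 0.7314 0.6471 0.2154
    outer loop
      vertex 13.939 8.443 0.000
      vertex 9.274 13.716 0.000
      vertex 7.040 7.040 27.640
    endloop
  endfacet
  facet normal -0.1946 0.9569 0.2154
    outer loop
      vertex 9.274 13.716 0.000
      vertex 2.375 12.313 0.000
      vertex 7.040 7.040 27.640
    endloop
  endfacet
  facet normal -0.9260 0.3099 0.2154
    outer loop
      vertex 2.375 12.313 0.000
      vertex 0.141 5.637 0.000
      vertex 7.040 7.040 27.640
    endloop
  endfacet
  facet normal -0.7314 -0.6471 0.2154
    outer loop
      vertex 0.141 5.637 0.000
      vertex 4.806 0.364 0.000
      vertex 7.040 7.040 27.640
    endloop
  endfacet
  facet normal 0.1946 -0.9569 0.2154
    outer loop
      vertex 4.806 0.364 0.000
      vertex 11.705 1.767 0.000
      vertex 7.040 7.040 27.640
    endloop
  endfacet
  facet normal 0.9260 -0.3099 0.2154
    outer loop
      vertex 11.705 1.767 0.000
      vertex 13.939 8.443 0.000
      vertex 7.040 7.040 27.640
    endloop
  endfacet
endsolid part

The G0 Z moves step by Δz≈3.455 mm. The G1 loops shrink linearly with z, so the solid tapers from its base footprint up to z≈27.6. Closing with a flat bottom cap and the tapered top and triangulating gives 10 facets — a regular 6-sided pyramid, base circumscribed radius ≈ 7.04 mm, apex at z ≈ 27.6 mm.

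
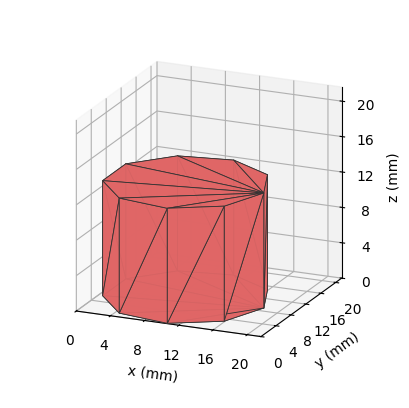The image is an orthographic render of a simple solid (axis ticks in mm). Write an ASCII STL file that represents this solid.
Reading the render: the shape is a regular 9-sided prism (a cylinder approximated with 9 flat sides), circumscribed radius ≈ 9 mm, height ≈ 13 mm (dimensions read to the nearest mm from the axis ticks). For the STL, each face is triangulated and given an outward normal.

solid part
  facet normal 0.0000 0.0000 -1.0000
    outer loop
      vertex 10.6 17.9 0.0
      vertex 15.9 14.8 0.0
      vertex 18.0 9.0 0.0
    endloop
  endfacet
  facet normal 0.0000 0.0000 -1.0000
    outer loop
      vertex 4.5 16.8 0.0
      vertex 10.6 17.9 0.0
      vertex 18.0 9.0 0.0
    endloop
  endfacet
  facet normal 0.0000 0.0000 -1.0000
    outer loop
      vertex 0.5 12.1 0.0
      vertex 4.5 16.8 0.0
      vertex 18.0 9.0 0.0
    endloop
  endfacet
  facet normal 0.0000 0.0000 -1.0000
    outer loop
      vertex 0.5 5.9 0.0
      vertex 0.5 12.1 0.0
      vertex 18.0 9.0 0.0
    endloop
  endfacet
  facet normal 0.0000 0.0000 -1.0000
    outer loop
      vertex 4.5 1.2 0.0
      vertex 0.5 5.9 0.0
      vertex 18.0 9.0 0.0
    endloop
  endfacet
  facet normal 0.0000 0.0000 -1.0000
    outer loop
      vertex 10.6 0.1 0.0
      vertex 4.5 1.2 0.0
      vertex 18.0 9.0 0.0
    endloop
  endfacet
  facet normal 0.0000 0.0000 -1.0000
    outer loop
      vertex 15.9 3.2 0.0
      vertex 10.6 0.1 0.0
      vertex 18.0 9.0 0.0
    endloop
  endfacet
  facet normal 0.0000 0.0000 1.0000
    outer loop
      vertex 18.0 9.0 13.0
      vertex 15.9 14.8 13.0
      vertex 10.6 17.9 13.0
    endloop
  endfacet
  facet normal 0.0000 0.0000 1.0000
    outer loop
      vertex 18.0 9.0 13.0
      vertex 10.6 17.9 13.0
      vertex 4.5 16.8 13.0
    endloop
  endfacet
  facet normal 0.0000 0.0000 1.0000
    outer loop
      vertex 18.0 9.0 13.0
      vertex 4.5 16.8 13.0
      vertex 0.5 12.1 13.0
    endloop
  endfacet
  facet normal 0.0000 0.0000 1.0000
    outer loop
      vertex 18.0 9.0 13.0
      vertex 0.5 12.1 13.0
      vertex 0.5 5.9 13.0
    endloop
  endfacet
  facet normal 0.0000 0.0000 1.0000
    outer loop
      vertex 18.0 9.0 13.0
      vertex 0.5 5.9 13.0
      vertex 4.5 1.2 13.0
    endloop
  endfacet
  facet normal 0.0000 0.0000 1.0000
    outer loop
      vertex 18.0 9.0 13.0
      vertex 4.5 1.2 13.0
      vertex 10.6 0.1 13.0
    endloop
  endfacet
  facet normal 0.0000 0.0000 1.0000
    outer loop
      vertex 18.0 9.0 13.0
      vertex 10.6 0.1 13.0
      vertex 15.9 3.2 13.0
    endloop
  endfacet
  facet normal 0.9403 0.3404 0.0000
    outer loop
      vertex 18.0 9.0 0.0
      vertex 15.9 14.8 0.0
      vertex 15.9 14.8 13.0
    endloop
  endfacet
  facet normal 0.9403 0.3404 0.0000
    outer loop
      vertex 18.0 9.0 0.0
      vertex 15.9 14.8 13.0
      vertex 18.0 9.0 13.0
    endloop
  endfacet
  facet normal 0.5049 0.8632 0.0000
    outer loop
      vertex 15.9 14.8 0.0
      vertex 10.6 17.9 0.0
      vertex 10.6 17.9 13.0
    endloop
  endfacet
  facet normal 0.5049 0.8632 0.0000
    outer loop
      vertex 15.9 14.8 0.0
      vertex 10.6 17.9 13.0
      vertex 15.9 14.8 13.0
    endloop
  endfacet
  facet normal -0.1775 0.9841 0.0000
    outer loop
      vertex 10.6 17.9 0.0
      vertex 4.5 16.8 0.0
      vertex 4.5 16.8 13.0
    endloop
  endfacet
  facet normal -0.1775 0.9841 0.0000
    outer loop
      vertex 10.6 17.9 0.0
      vertex 4.5 16.8 13.0
      vertex 10.6 17.9 13.0
    endloop
  endfacet
  facet normal -0.7615 0.6481 0.0000
    outer loop
      vertex 4.5 16.8 0.0
      vertex 0.5 12.1 0.0
      vertex 0.5 12.1 13.0
    endloop
  endfacet
  facet normal -0.7615 0.6481 0.0000
    outer loop
      vertex 4.5 16.8 0.0
      vertex 0.5 12.1 13.0
      vertex 4.5 16.8 13.0
    endloop
  endfacet
  facet normal -1.0000 0.0000 0.0000
    outer loop
      vertex 0.5 12.1 0.0
      vertex 0.5 5.9 0.0
      vertex 0.5 5.9 13.0
    endloop
  endfacet
  facet normal -1.0000 0.0000 0.0000
    outer loop
      vertex 0.5 12.1 0.0
      vertex 0.5 5.9 13.0
      vertex 0.5 12.1 13.0
    endloop
  endfacet
  facet normal -0.7615 -0.6481 0.0000
    outer loop
      vertex 0.5 5.9 0.0
      vertex 4.5 1.2 0.0
      vertex 4.5 1.2 13.0
    endloop
  endfacet
  facet normal -0.7615 -0.6481 0.0000
    outer loop
      vertex 0.5 5.9 0.0
      vertex 4.5 1.2 13.0
      vertex 0.5 5.9 13.0
    endloop
  endfacet
  facet normal -0.1775 -0.9841 0.0000
    outer loop
      vertex 4.5 1.2 0.0
      vertex 10.6 0.1 0.0
      vertex 10.6 0.1 13.0
    endloop
  endfacet
  facet normal -0.1775 -0.9841 0.0000
    outer loop
      vertex 4.5 1.2 0.0
      vertex 10.6 0.1 13.0
      vertex 4.5 1.2 13.0
    endloop
  endfacet
  facet normal 0.5049 -0.8632 0.0000
    outer loop
      vertex 10.6 0.1 0.0
      vertex 15.9 3.2 0.0
      vertex 15.9 3.2 13.0
    endloop
  endfacet
  facet normal 0.5049 -0.8632 0.0000
    outer loop
      vertex 10.6 0.1 0.0
      vertex 15.9 3.2 13.0
      vertex 10.6 0.1 13.0
    endloop
  endfacet
  facet normal 0.9403 -0.3404 0.0000
    outer loop
      vertex 15.9 3.2 0.0
      vertex 18.0 9.0 0.0
      vertex 18.0 9.0 13.0
    endloop
  endfacet
  facet normal 0.9403 -0.3404 0.0000
    outer loop
      vertex 15.9 3.2 0.0
      vertex 18.0 9.0 13.0
      vertex 15.9 3.2 13.0
    endloop
  endfacet
endsolid part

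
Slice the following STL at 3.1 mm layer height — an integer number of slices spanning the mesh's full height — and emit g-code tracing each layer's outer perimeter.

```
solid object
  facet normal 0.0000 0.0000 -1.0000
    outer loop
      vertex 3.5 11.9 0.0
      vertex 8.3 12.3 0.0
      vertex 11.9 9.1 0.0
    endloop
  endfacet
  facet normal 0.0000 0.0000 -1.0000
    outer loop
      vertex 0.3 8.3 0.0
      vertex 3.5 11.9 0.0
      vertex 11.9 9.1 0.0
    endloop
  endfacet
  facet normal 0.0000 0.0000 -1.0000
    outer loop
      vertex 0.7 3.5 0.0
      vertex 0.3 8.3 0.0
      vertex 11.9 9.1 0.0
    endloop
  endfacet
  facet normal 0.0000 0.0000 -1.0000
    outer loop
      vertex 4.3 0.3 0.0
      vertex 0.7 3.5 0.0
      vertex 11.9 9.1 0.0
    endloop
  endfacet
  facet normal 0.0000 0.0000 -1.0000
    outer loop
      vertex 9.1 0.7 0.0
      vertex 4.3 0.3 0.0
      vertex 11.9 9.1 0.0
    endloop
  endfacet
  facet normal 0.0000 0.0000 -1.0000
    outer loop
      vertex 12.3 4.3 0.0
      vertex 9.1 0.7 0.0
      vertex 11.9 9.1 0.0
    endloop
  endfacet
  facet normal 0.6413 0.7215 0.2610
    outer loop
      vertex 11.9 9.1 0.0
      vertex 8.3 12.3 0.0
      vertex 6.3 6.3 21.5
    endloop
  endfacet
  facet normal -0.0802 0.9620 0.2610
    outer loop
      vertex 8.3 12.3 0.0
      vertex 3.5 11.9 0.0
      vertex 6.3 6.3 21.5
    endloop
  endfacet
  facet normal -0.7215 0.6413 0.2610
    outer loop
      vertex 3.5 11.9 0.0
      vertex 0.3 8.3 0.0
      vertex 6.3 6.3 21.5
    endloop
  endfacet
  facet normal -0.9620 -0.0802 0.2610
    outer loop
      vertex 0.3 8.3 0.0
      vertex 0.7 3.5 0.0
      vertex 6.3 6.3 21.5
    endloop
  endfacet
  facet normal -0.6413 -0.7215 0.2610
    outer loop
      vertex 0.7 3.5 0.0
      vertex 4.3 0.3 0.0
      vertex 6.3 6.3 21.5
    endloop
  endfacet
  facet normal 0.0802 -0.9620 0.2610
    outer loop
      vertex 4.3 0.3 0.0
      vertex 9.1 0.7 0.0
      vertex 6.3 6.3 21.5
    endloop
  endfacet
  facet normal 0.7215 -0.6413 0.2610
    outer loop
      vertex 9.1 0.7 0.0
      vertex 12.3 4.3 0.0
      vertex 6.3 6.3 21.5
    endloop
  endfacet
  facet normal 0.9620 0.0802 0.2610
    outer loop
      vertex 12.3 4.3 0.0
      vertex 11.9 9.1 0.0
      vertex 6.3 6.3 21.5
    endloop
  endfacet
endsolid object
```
; perimeter-only toolpath
G21 ; units = mm
G90 ; absolute positioning
G28 ; home
; layer 1
G0 Z3.1
G0 X11.1 Y8.7
G1 X8.0 Y11.4
G1 X3.9 Y11.1
G1 X1.2 Y8.0
G1 X1.5 Y3.9
G1 X4.6 Y1.2
G1 X8.7 Y1.5
G1 X11.4 Y4.6
G1 X11.1 Y8.7
; layer 2
G0 Z6.1
G0 X10.3 Y8.3
G1 X7.7 Y10.6
G1 X4.3 Y10.3
G1 X2.0 Y7.7
G1 X2.3 Y4.3
G1 X4.9 Y2.0
G1 X8.3 Y2.3
G1 X10.6 Y4.9
G1 X10.3 Y8.3
; layer 3
G0 Z9.2
G0 X9.5 Y7.9
G1 X7.4 Y9.7
G1 X4.7 Y9.5
G1 X2.9 Y7.4
G1 X3.1 Y4.7
G1 X5.2 Y2.9
G1 X7.9 Y3.1
G1 X9.7 Y5.2
G1 X9.5 Y7.9
; layer 4
G0 Z12.3
G0 X8.7 Y7.5
G1 X7.2 Y8.9
G1 X5.1 Y8.7
G1 X3.7 Y7.2
G1 X3.9 Y5.1
G1 X5.4 Y3.7
G1 X7.5 Y3.9
G1 X8.9 Y5.4
G1 X8.7 Y7.5
; layer 5
G0 Z15.4
G0 X7.9 Y7.1
G1 X6.9 Y8.0
G1 X5.5 Y7.9
G1 X4.6 Y6.9
G1 X4.7 Y5.5
G1 X5.7 Y4.6
G1 X7.1 Y4.7
G1 X8.0 Y5.7
G1 X7.9 Y7.1
; layer 6
G0 Z18.4
G0 X7.1 Y6.7
G1 X6.6 Y7.2
G1 X5.9 Y7.1
G1 X5.4 Y6.6
G1 X5.5 Y5.9
G1 X6.0 Y5.4
G1 X6.7 Y5.5
G1 X7.2 Y6.0
G1 X7.1 Y6.7
M2 ; end

The solid is a regular 8-sided pyramid, base circumscribed radius ≈ 6.3 mm, apex at z ≈ 21.5 mm. Slicing at Δz = 3.1 mm — 7 equal slices spanning the solid's height, so layer i sits at z = i·h/7 — gives 6 non-empty perimeters. Each is a 8-segment closed polygon; G0 lifts to the layer z and rapids to the start vertex, then G1 traces the edges. The cross-section shrinks linearly with z (the slice at the apex is degenerate and omitted).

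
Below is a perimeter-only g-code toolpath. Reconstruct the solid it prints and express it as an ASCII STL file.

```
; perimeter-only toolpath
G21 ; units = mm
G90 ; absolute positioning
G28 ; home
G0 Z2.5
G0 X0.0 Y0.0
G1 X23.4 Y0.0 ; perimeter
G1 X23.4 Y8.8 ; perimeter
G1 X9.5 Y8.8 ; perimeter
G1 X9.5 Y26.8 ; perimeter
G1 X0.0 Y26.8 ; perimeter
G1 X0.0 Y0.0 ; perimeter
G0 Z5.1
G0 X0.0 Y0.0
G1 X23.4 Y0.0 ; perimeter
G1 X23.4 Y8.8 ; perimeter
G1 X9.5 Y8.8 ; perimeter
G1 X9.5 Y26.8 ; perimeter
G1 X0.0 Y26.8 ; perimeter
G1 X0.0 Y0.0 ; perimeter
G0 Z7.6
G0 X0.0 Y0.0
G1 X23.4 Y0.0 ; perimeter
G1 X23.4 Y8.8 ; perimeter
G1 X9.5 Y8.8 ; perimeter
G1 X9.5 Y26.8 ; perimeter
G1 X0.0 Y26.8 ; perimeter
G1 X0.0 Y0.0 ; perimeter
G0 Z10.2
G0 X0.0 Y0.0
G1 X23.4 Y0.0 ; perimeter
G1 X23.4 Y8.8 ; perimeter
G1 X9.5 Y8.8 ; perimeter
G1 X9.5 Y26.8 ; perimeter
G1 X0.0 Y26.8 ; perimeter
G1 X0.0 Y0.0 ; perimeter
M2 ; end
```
solid part
  facet normal 0.0000 0.0000 -1.0000
    outer loop
      vertex 23.4 8.8 0.0
      vertex 23.4 0.0 0.0
      vertex 0.0 0.0 0.0
    endloop
  endfacet
  facet normal 0.0000 0.0000 -1.0000
    outer loop
      vertex 9.5 8.8 0.0
      vertex 23.4 8.8 0.0
      vertex 0.0 0.0 0.0
    endloop
  endfacet
  facet normal 0.0000 0.0000 -1.0000
    outer loop
      vertex 9.5 26.8 0.0
      vertex 9.5 8.8 0.0
      vertex 0.0 0.0 0.0
    endloop
  endfacet
  facet normal 0.0000 0.0000 -1.0000
    outer loop
      vertex 0.0 26.8 0.0
      vertex 9.5 26.8 0.0
      vertex 0.0 0.0 0.0
    endloop
  endfacet
  facet normal 0.0000 0.0000 1.0000
    outer loop
      vertex 0.0 0.0 10.2
      vertex 23.4 0.0 10.2
      vertex 23.4 8.8 10.2
    endloop
  endfacet
  facet normal 0.0000 0.0000 1.0000
    outer loop
      vertex 0.0 0.0 10.2
      vertex 23.4 8.8 10.2
      vertex 9.5 8.8 10.2
    endloop
  endfacet
  facet normal 0.0000 0.0000 1.0000
    outer loop
      vertex 0.0 0.0 10.2
      vertex 9.5 8.8 10.2
      vertex 9.5 26.8 10.2
    endloop
  endfacet
  facet normal 0.0000 0.0000 1.0000
    outer loop
      vertex 0.0 0.0 10.2
      vertex 9.5 26.8 10.2
      vertex 0.0 26.8 10.2
    endloop
  endfacet
  facet normal 0.0000 -1.0000 0.0000
    outer loop
      vertex 0.0 0.0 0.0
      vertex 23.4 0.0 0.0
      vertex 23.4 0.0 10.2
    endloop
  endfacet
  facet normal 0.0000 -1.0000 0.0000
    outer loop
      vertex 0.0 0.0 0.0
      vertex 23.4 0.0 10.2
      vertex 0.0 0.0 10.2
    endloop
  endfacet
  facet normal 1.0000 0.0000 0.0000
    outer loop
      vertex 23.4 0.0 0.0
      vertex 23.4 8.8 0.0
      vertex 23.4 8.8 10.2
    endloop
  endfacet
  facet normal 1.0000 0.0000 0.0000
    outer loop
      vertex 23.4 0.0 0.0
      vertex 23.4 8.8 10.2
      vertex 23.4 0.0 10.2
    endloop
  endfacet
  facet normal 0.0000 1.0000 0.0000
    outer loop
      vertex 23.4 8.8 0.0
      vertex 9.5 8.8 0.0
      vertex 9.5 8.8 10.2
    endloop
  endfacet
  facet normal 0.0000 1.0000 0.0000
    outer loop
      vertex 23.4 8.8 0.0
      vertex 9.5 8.8 10.2
      vertex 23.4 8.8 10.2
    endloop
  endfacet
  facet normal 1.0000 0.0000 0.0000
    outer loop
      vertex 9.5 8.8 0.0
      vertex 9.5 26.8 0.0
      vertex 9.5 26.8 10.2
    endloop
  endfacet
  facet normal 1.0000 0.0000 0.0000
    outer loop
      vertex 9.5 8.8 0.0
      vertex 9.5 26.8 10.2
      vertex 9.5 8.8 10.2
    endloop
  endfacet
  facet normal 0.0000 1.0000 0.0000
    outer loop
      vertex 9.5 26.8 0.0
      vertex 0.0 26.8 0.0
      vertex 0.0 26.8 10.2
    endloop
  endfacet
  facet normal 0.0000 1.0000 0.0000
    outer loop
      vertex 9.5 26.8 0.0
      vertex 0.0 26.8 10.2
      vertex 9.5 26.8 10.2
    endloop
  endfacet
  facet normal -1.0000 0.0000 0.0000
    outer loop
      vertex 0.0 26.8 0.0
      vertex 0.0 0.0 0.0
      vertex 0.0 0.0 10.2
    endloop
  endfacet
  facet normal -1.0000 0.0000 0.0000
    outer loop
      vertex 0.0 26.8 0.0
      vertex 0.0 0.0 10.2
      vertex 0.0 26.8 10.2
    endloop
  endfacet
endsolid part

The G0 Z moves step by Δz≈2.5 mm. Every layer's G1 loop is the same polygon, so the solid is a straight extrusion of it from z=0 to z≈10.2. Closing with flat bottom and top caps and triangulating gives 20 facets — an L-shaped prism: outer 23.4 × 26.8 mm, arm thicknesses ≈ 8.8 mm (horizontal) and 9.5 mm (vertical), extruded 10.2 mm in z.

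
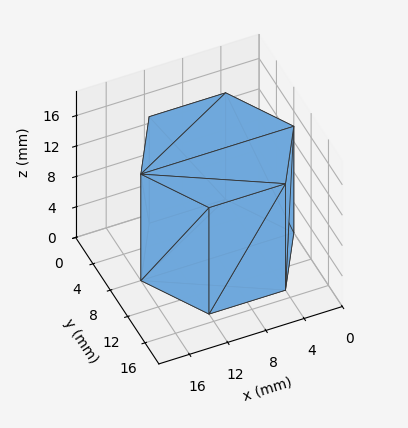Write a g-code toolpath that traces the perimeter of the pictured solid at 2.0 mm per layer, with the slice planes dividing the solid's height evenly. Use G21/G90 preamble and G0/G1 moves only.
Reading the render: the shape is a regular 6-sided prism (a cylinder approximated with 6 flat sides), circumscribed radius ≈ 8 mm, height ≈ 14 mm (dimensions read to the nearest mm from the axis ticks). For the g-code, the solid's height is divided into equal slices at the stated Δz and each level perimeter traced with G1 moves after a G0 lift.

; perimeter-only toolpath
G21 ; units = mm
G90 ; absolute positioning
G28 ; home
; layer 1
G0 Z2.0
G0 X16.0 Y8.0
G1 X12.0 Y14.9
G1 X4.0 Y14.9
G1 X0.0 Y8.0
G1 X4.0 Y1.1
G1 X12.0 Y1.1
G1 X16.0 Y8.0
; layer 2
G0 Z4.0
G0 X16.0 Y8.0
G1 X12.0 Y14.9
G1 X4.0 Y14.9
G1 X0.0 Y8.0
G1 X4.0 Y1.1
G1 X12.0 Y1.1
G1 X16.0 Y8.0
; layer 3
G0 Z6.0
G0 X16.0 Y8.0
G1 X12.0 Y14.9
G1 X4.0 Y14.9
G1 X0.0 Y8.0
G1 X4.0 Y1.1
G1 X12.0 Y1.1
G1 X16.0 Y8.0
; layer 4
G0 Z8.0
G0 X16.0 Y8.0
G1 X12.0 Y14.9
G1 X4.0 Y14.9
G1 X0.0 Y8.0
G1 X4.0 Y1.1
G1 X12.0 Y1.1
G1 X16.0 Y8.0
; layer 5
G0 Z10.0
G0 X16.0 Y8.0
G1 X12.0 Y14.9
G1 X4.0 Y14.9
G1 X0.0 Y8.0
G1 X4.0 Y1.1
G1 X12.0 Y1.1
G1 X16.0 Y8.0
; layer 6
G0 Z12.0
G0 X16.0 Y8.0
G1 X12.0 Y14.9
G1 X4.0 Y14.9
G1 X0.0 Y8.0
G1 X4.0 Y1.1
G1 X12.0 Y1.1
G1 X16.0 Y8.0
; layer 7
G0 Z14.0
G0 X16.0 Y8.0
G1 X12.0 Y14.9
G1 X4.0 Y14.9
G1 X0.0 Y8.0
G1 X4.0 Y1.1
G1 X12.0 Y1.1
G1 X16.0 Y8.0
M2 ; end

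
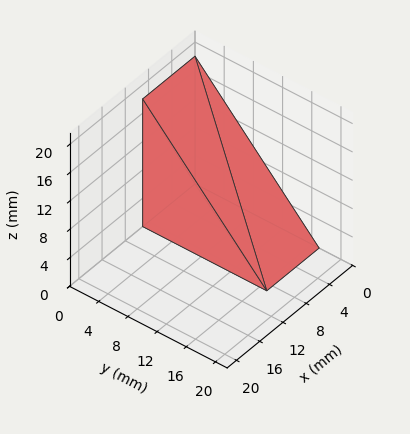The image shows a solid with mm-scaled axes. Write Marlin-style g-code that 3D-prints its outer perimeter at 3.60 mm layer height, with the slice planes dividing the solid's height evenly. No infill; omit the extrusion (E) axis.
Reading the render: the shape is a wedge (ramp): 9 × 17 mm base, rising to 18 mm along the y=0 edge and sloping linearly to z=0 at y=17 (dimensions read to the nearest mm from the axis ticks). For the g-code, the solid's height is divided into equal slices at the stated Δz and each level perimeter traced with G1 moves after a G0 lift.

; perimeter-only toolpath
G21 ; units = mm
G90 ; absolute positioning
G28 ; home
; layer 1
G0 Z3.60
G0 X0.00 Y0.00
G1 X9.00 Y0.00
G1 X9.00 Y13.60
G1 X0.00 Y13.60
G1 X0.00 Y0.00
; layer 2
G0 Z7.20
G0 X0.00 Y0.00
G1 X9.00 Y0.00
G1 X9.00 Y10.20
G1 X0.00 Y10.20
G1 X0.00 Y0.00
; layer 3
G0 Z10.80
G0 X0.00 Y0.00
G1 X9.00 Y0.00
G1 X9.00 Y6.80
G1 X0.00 Y6.80
G1 X0.00 Y0.00
; layer 4
G0 Z14.40
G0 X0.00 Y0.00
G1 X9.00 Y0.00
G1 X9.00 Y3.40
G1 X0.00 Y3.40
G1 X0.00 Y0.00
M2 ; end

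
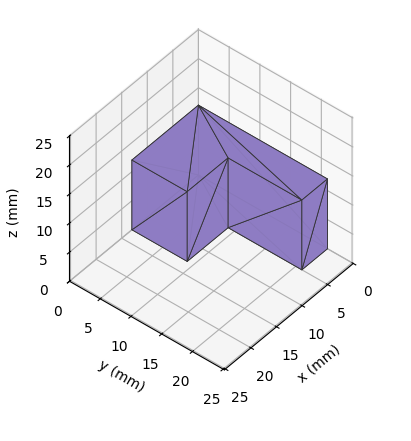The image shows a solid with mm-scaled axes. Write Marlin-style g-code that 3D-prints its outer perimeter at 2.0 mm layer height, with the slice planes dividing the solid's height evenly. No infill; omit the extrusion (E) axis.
Reading the render: the shape is an L-shaped prism: outer 13 × 21 mm, arm thicknesses ≈ 9 mm (horizontal) and 5 mm (vertical), extruded 12 mm in z (dimensions read to the nearest mm from the axis ticks). For the g-code, the solid's height is divided into equal slices at the stated Δz and each level perimeter traced with G1 moves after a G0 lift.

; perimeter-only toolpath
G21 ; units = mm
G90 ; absolute positioning
G28 ; home
; layer 1
G0 Z2.0
G0 X0.0 Y0.0
G1 X13.0 Y0.0
G1 X13.0 Y9.0
G1 X5.0 Y9.0
G1 X5.0 Y21.0
G1 X0.0 Y21.0
G1 X0.0 Y0.0
; layer 2
G0 Z4.0
G0 X0.0 Y0.0
G1 X13.0 Y0.0
G1 X13.0 Y9.0
G1 X5.0 Y9.0
G1 X5.0 Y21.0
G1 X0.0 Y21.0
G1 X0.0 Y0.0
; layer 3
G0 Z6.0
G0 X0.0 Y0.0
G1 X13.0 Y0.0
G1 X13.0 Y9.0
G1 X5.0 Y9.0
G1 X5.0 Y21.0
G1 X0.0 Y21.0
G1 X0.0 Y0.0
; layer 4
G0 Z8.0
G0 X0.0 Y0.0
G1 X13.0 Y0.0
G1 X13.0 Y9.0
G1 X5.0 Y9.0
G1 X5.0 Y21.0
G1 X0.0 Y21.0
G1 X0.0 Y0.0
; layer 5
G0 Z10.0
G0 X0.0 Y0.0
G1 X13.0 Y0.0
G1 X13.0 Y9.0
G1 X5.0 Y9.0
G1 X5.0 Y21.0
G1 X0.0 Y21.0
G1 X0.0 Y0.0
; layer 6
G0 Z12.0
G0 X0.0 Y0.0
G1 X13.0 Y0.0
G1 X13.0 Y9.0
G1 X5.0 Y9.0
G1 X5.0 Y21.0
G1 X0.0 Y21.0
G1 X0.0 Y0.0
M2 ; end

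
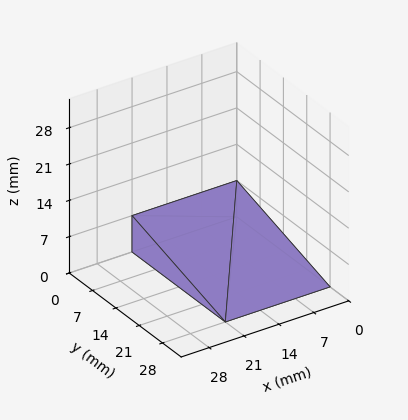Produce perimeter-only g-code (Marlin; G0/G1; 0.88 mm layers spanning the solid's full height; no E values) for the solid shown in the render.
Reading the render: the shape is a wedge (ramp): 21 × 28 mm base, rising to 7 mm along the y=0 edge and sloping linearly to z=0 at y=28 (dimensions read to the nearest mm from the axis ticks). For the g-code, the solid's height is divided into equal slices at the stated Δz and each level perimeter traced with G1 moves after a G0 lift.

; perimeter-only toolpath
G21 ; units = mm
G90 ; absolute positioning
G28 ; home
; layer 1
G0 Z0.88
G0 X0.00 Y0.00
G1 X21.00 Y0.00
G1 X21.00 Y24.50
G1 X0.00 Y24.50
G1 X0.00 Y0.00
; layer 2
G0 Z1.75
G0 X0.00 Y0.00
G1 X21.00 Y0.00
G1 X21.00 Y21.00
G1 X0.00 Y21.00
G1 X0.00 Y0.00
; layer 3
G0 Z2.62
G0 X0.00 Y0.00
G1 X21.00 Y0.00
G1 X21.00 Y17.50
G1 X0.00 Y17.50
G1 X0.00 Y0.00
; layer 4
G0 Z3.50
G0 X0.00 Y0.00
G1 X21.00 Y0.00
G1 X21.00 Y14.00
G1 X0.00 Y14.00
G1 X0.00 Y0.00
; layer 5
G0 Z4.38
G0 X0.00 Y0.00
G1 X21.00 Y0.00
G1 X21.00 Y10.50
G1 X0.00 Y10.50
G1 X0.00 Y0.00
; layer 6
G0 Z5.25
G0 X0.00 Y0.00
G1 X21.00 Y0.00
G1 X21.00 Y7.00
G1 X0.00 Y7.00
G1 X0.00 Y0.00
; layer 7
G0 Z6.12
G0 X0.00 Y0.00
G1 X21.00 Y0.00
G1 X21.00 Y3.50
G1 X0.00 Y3.50
G1 X0.00 Y0.00
M2 ; end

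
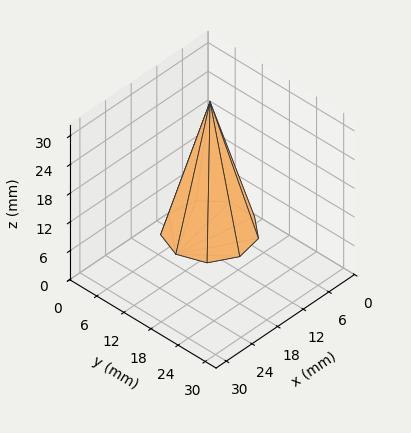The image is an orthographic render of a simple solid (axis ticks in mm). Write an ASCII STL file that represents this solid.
Reading the render: the shape is a regular 9-sided pyramid, base circumscribed radius ≈ 8 mm, apex at z ≈ 27 mm (dimensions read to the nearest mm from the axis ticks). For the STL, each face is triangulated and given an outward normal.

solid part
  facet normal 0.0000 0.0000 -1.0000
    outer loop
      vertex 9.389 15.878 0.000
      vertex 14.128 13.142 0.000
      vertex 16.000 8.000 0.000
    endloop
  endfacet
  facet normal 0.0000 0.0000 -1.0000
    outer loop
      vertex 4.000 14.928 0.000
      vertex 9.389 15.878 0.000
      vertex 16.000 8.000 0.000
    endloop
  endfacet
  facet normal 0.0000 0.0000 -1.0000
    outer loop
      vertex 0.482 10.736 0.000
      vertex 4.000 14.928 0.000
      vertex 16.000 8.000 0.000
    endloop
  endfacet
  facet normal 0.0000 0.0000 -1.0000
    outer loop
      vertex 0.482 5.264 0.000
      vertex 0.482 10.736 0.000
      vertex 16.000 8.000 0.000
    endloop
  endfacet
  facet normal 0.0000 0.0000 -1.0000
    outer loop
      vertex 4.000 1.072 0.000
      vertex 0.482 5.264 0.000
      vertex 16.000 8.000 0.000
    endloop
  endfacet
  facet normal 0.0000 0.0000 -1.0000
    outer loop
      vertex 9.389 0.122 0.000
      vertex 4.000 1.072 0.000
      vertex 16.000 8.000 0.000
    endloop
  endfacet
  facet normal 0.0000 0.0000 -1.0000
    outer loop
      vertex 14.128 2.858 0.000
      vertex 9.389 0.122 0.000
      vertex 16.000 8.000 0.000
    endloop
  endfacet
  facet normal 0.9052 0.3296 0.2682
    outer loop
      vertex 16.000 8.000 0.000
      vertex 14.128 13.142 0.000
      vertex 8.000 8.000 27.000
    endloop
  endfacet
  facet normal 0.4817 0.8343 0.2682
    outer loop
      vertex 14.128 13.142 0.000
      vertex 9.389 15.878 0.000
      vertex 8.000 8.000 27.000
    endloop
  endfacet
  facet normal -0.1672 0.9487 0.2682
    outer loop
      vertex 9.389 15.878 0.000
      vertex 4.000 14.928 0.000
      vertex 8.000 8.000 27.000
    endloop
  endfacet
  facet normal -0.7379 0.6193 0.2682
    outer loop
      vertex 4.000 14.928 0.000
      vertex 0.482 10.736 0.000
      vertex 8.000 8.000 27.000
    endloop
  endfacet
  facet normal -0.9634 0.0000 0.2682
    outer loop
      vertex 0.482 10.736 0.000
      vertex 0.482 5.264 0.000
      vertex 8.000 8.000 27.000
    endloop
  endfacet
  facet normal -0.7379 -0.6193 0.2682
    outer loop
      vertex 0.482 5.264 0.000
      vertex 4.000 1.072 0.000
      vertex 8.000 8.000 27.000
    endloop
  endfacet
  facet normal -0.1672 -0.9487 0.2682
    outer loop
      vertex 4.000 1.072 0.000
      vertex 9.389 0.122 0.000
      vertex 8.000 8.000 27.000
    endloop
  endfacet
  facet normal 0.4817 -0.8343 0.2682
    outer loop
      vertex 9.389 0.122 0.000
      vertex 14.128 2.858 0.000
      vertex 8.000 8.000 27.000
    endloop
  endfacet
  facet normal 0.9052 -0.3296 0.2682
    outer loop
      vertex 14.128 2.858 0.000
      vertex 16.000 8.000 0.000
      vertex 8.000 8.000 27.000
    endloop
  endfacet
endsolid part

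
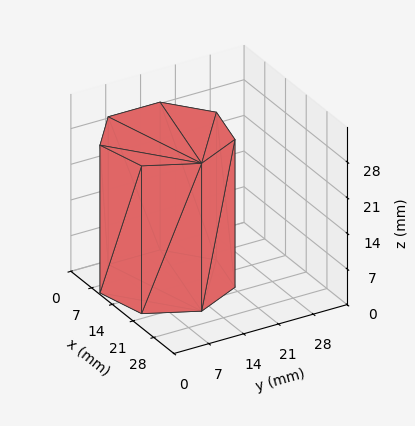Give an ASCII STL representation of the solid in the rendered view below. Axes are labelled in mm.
Reading the render: the shape is a regular 7-sided prism (a cylinder approximated with 7 flat sides), circumscribed radius ≈ 12 mm, height ≈ 29 mm (dimensions read to the nearest mm from the axis ticks). For the STL, each face is triangulated and given an outward normal.

solid part
  facet normal 0.0000 0.0000 -1.0000
    outer loop
      vertex 9.33 23.70 0.00
      vertex 19.48 21.38 0.00
      vertex 24.00 12.00 0.00
    endloop
  endfacet
  facet normal 0.0000 0.0000 -1.0000
    outer loop
      vertex 1.19 17.21 0.00
      vertex 9.33 23.70 0.00
      vertex 24.00 12.00 0.00
    endloop
  endfacet
  facet normal 0.0000 0.0000 -1.0000
    outer loop
      vertex 1.19 6.79 0.00
      vertex 1.19 17.21 0.00
      vertex 24.00 12.00 0.00
    endloop
  endfacet
  facet normal 0.0000 0.0000 -1.0000
    outer loop
      vertex 9.33 0.30 0.00
      vertex 1.19 6.79 0.00
      vertex 24.00 12.00 0.00
    endloop
  endfacet
  facet normal 0.0000 0.0000 -1.0000
    outer loop
      vertex 19.48 2.62 0.00
      vertex 9.33 0.30 0.00
      vertex 24.00 12.00 0.00
    endloop
  endfacet
  facet normal 0.0000 0.0000 1.0000
    outer loop
      vertex 24.00 12.00 29.00
      vertex 19.48 21.38 29.00
      vertex 9.33 23.70 29.00
    endloop
  endfacet
  facet normal 0.0000 0.0000 1.0000
    outer loop
      vertex 24.00 12.00 29.00
      vertex 9.33 23.70 29.00
      vertex 1.19 17.21 29.00
    endloop
  endfacet
  facet normal 0.0000 0.0000 1.0000
    outer loop
      vertex 24.00 12.00 29.00
      vertex 1.19 17.21 29.00
      vertex 1.19 6.79 29.00
    endloop
  endfacet
  facet normal 0.0000 0.0000 1.0000
    outer loop
      vertex 24.00 12.00 29.00
      vertex 1.19 6.79 29.00
      vertex 9.33 0.30 29.00
    endloop
  endfacet
  facet normal 0.0000 0.0000 1.0000
    outer loop
      vertex 24.00 12.00 29.00
      vertex 9.33 0.30 29.00
      vertex 19.48 2.62 29.00
    endloop
  endfacet
  facet normal 0.9009 0.4341 0.0000
    outer loop
      vertex 24.00 12.00 0.00
      vertex 19.48 21.38 0.00
      vertex 19.48 21.38 29.00
    endloop
  endfacet
  facet normal 0.9009 0.4341 0.0000
    outer loop
      vertex 24.00 12.00 0.00
      vertex 19.48 21.38 29.00
      vertex 24.00 12.00 29.00
    endloop
  endfacet
  facet normal 0.2228 0.9749 0.0000
    outer loop
      vertex 19.48 21.38 0.00
      vertex 9.33 23.70 0.00
      vertex 9.33 23.70 29.00
    endloop
  endfacet
  facet normal 0.2228 0.9749 0.0000
    outer loop
      vertex 19.48 21.38 0.00
      vertex 9.33 23.70 29.00
      vertex 19.48 21.38 29.00
    endloop
  endfacet
  facet normal -0.6234 0.7819 0.0000
    outer loop
      vertex 9.33 23.70 0.00
      vertex 1.19 17.21 0.00
      vertex 1.19 17.21 29.00
    endloop
  endfacet
  facet normal -0.6234 0.7819 0.0000
    outer loop
      vertex 9.33 23.70 0.00
      vertex 1.19 17.21 29.00
      vertex 9.33 23.70 29.00
    endloop
  endfacet
  facet normal -1.0000 0.0000 0.0000
    outer loop
      vertex 1.19 17.21 0.00
      vertex 1.19 6.79 0.00
      vertex 1.19 6.79 29.00
    endloop
  endfacet
  facet normal -1.0000 0.0000 0.0000
    outer loop
      vertex 1.19 17.21 0.00
      vertex 1.19 6.79 29.00
      vertex 1.19 17.21 29.00
    endloop
  endfacet
  facet normal -0.6234 -0.7819 0.0000
    outer loop
      vertex 1.19 6.79 0.00
      vertex 9.33 0.30 0.00
      vertex 9.33 0.30 29.00
    endloop
  endfacet
  facet normal -0.6234 -0.7819 0.0000
    outer loop
      vertex 1.19 6.79 0.00
      vertex 9.33 0.30 29.00
      vertex 1.19 6.79 29.00
    endloop
  endfacet
  facet normal 0.2228 -0.9749 0.0000
    outer loop
      vertex 9.33 0.30 0.00
      vertex 19.48 2.62 0.00
      vertex 19.48 2.62 29.00
    endloop
  endfacet
  facet normal 0.2228 -0.9749 0.0000
    outer loop
      vertex 9.33 0.30 0.00
      vertex 19.48 2.62 29.00
      vertex 9.33 0.30 29.00
    endloop
  endfacet
  facet normal 0.9009 -0.4341 0.0000
    outer loop
      vertex 19.48 2.62 0.00
      vertex 24.00 12.00 0.00
      vertex 24.00 12.00 29.00
    endloop
  endfacet
  facet normal 0.9009 -0.4341 0.0000
    outer loop
      vertex 19.48 2.62 0.00
      vertex 24.00 12.00 29.00
      vertex 19.48 2.62 29.00
    endloop
  endfacet
endsolid part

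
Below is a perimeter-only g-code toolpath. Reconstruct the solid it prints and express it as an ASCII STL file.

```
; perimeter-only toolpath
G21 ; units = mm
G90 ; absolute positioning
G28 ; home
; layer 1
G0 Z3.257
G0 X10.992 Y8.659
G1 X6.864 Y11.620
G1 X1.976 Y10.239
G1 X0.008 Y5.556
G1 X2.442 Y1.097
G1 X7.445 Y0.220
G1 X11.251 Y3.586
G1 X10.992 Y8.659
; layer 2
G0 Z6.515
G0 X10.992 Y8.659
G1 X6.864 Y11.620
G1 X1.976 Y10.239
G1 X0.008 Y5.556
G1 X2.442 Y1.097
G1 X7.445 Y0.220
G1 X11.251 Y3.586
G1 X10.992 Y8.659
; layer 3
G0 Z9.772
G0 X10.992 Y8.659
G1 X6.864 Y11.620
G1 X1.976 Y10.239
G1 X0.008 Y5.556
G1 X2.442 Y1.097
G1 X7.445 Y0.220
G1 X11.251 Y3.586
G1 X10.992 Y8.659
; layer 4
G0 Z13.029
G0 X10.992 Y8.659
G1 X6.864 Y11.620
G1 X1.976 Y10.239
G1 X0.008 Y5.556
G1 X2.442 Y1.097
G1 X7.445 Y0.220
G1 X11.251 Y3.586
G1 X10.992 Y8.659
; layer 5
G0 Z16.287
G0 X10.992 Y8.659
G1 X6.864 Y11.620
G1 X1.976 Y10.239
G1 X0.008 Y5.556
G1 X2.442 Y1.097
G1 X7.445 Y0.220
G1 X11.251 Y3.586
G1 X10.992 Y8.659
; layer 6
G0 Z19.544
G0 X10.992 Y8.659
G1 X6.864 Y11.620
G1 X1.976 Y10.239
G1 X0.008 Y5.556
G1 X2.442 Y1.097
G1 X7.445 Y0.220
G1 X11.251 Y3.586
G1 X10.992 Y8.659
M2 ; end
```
solid part
  facet normal 0.0000 0.0000 -1.0000
    outer loop
      vertex 1.976 10.239 0.000
      vertex 6.864 11.620 0.000
      vertex 10.992 8.659 0.000
    endloop
  endfacet
  facet normal 0.0000 0.0000 -1.0000
    outer loop
      vertex 0.008 5.556 0.000
      vertex 1.976 10.239 0.000
      vertex 10.992 8.659 0.000
    endloop
  endfacet
  facet normal 0.0000 0.0000 -1.0000
    outer loop
      vertex 2.442 1.097 0.000
      vertex 0.008 5.556 0.000
      vertex 10.992 8.659 0.000
    endloop
  endfacet
  facet normal 0.0000 0.0000 -1.0000
    outer loop
      vertex 7.445 0.220 0.000
      vertex 2.442 1.097 0.000
      vertex 10.992 8.659 0.000
    endloop
  endfacet
  facet normal 0.0000 0.0000 -1.0000
    outer loop
      vertex 11.251 3.586 0.000
      vertex 7.445 0.220 0.000
      vertex 10.992 8.659 0.000
    endloop
  endfacet
  facet normal 0.0000 0.0000 1.0000
    outer loop
      vertex 10.992 8.659 19.544
      vertex 6.864 11.620 19.544
      vertex 1.976 10.239 19.544
    endloop
  endfacet
  facet normal 0.0000 0.0000 1.0000
    outer loop
      vertex 10.992 8.659 19.544
      vertex 1.976 10.239 19.544
      vertex 0.008 5.556 19.544
    endloop
  endfacet
  facet normal 0.0000 0.0000 1.0000
    outer loop
      vertex 10.992 8.659 19.544
      vertex 0.008 5.556 19.544
      vertex 2.442 1.097 19.544
    endloop
  endfacet
  facet normal 0.0000 0.0000 1.0000
    outer loop
      vertex 10.992 8.659 19.544
      vertex 2.442 1.097 19.544
      vertex 7.445 0.220 19.544
    endloop
  endfacet
  facet normal 0.0000 0.0000 1.0000
    outer loop
      vertex 10.992 8.659 19.544
      vertex 7.445 0.220 19.544
      vertex 11.251 3.586 19.544
    endloop
  endfacet
  facet normal 0.5829 0.8126 0.0000
    outer loop
      vertex 10.992 8.659 0.000
      vertex 6.864 11.620 0.000
      vertex 6.864 11.620 19.544
    endloop
  endfacet
  facet normal 0.5829 0.8126 0.0000
    outer loop
      vertex 10.992 8.659 0.000
      vertex 6.864 11.620 19.544
      vertex 10.992 8.659 19.544
    endloop
  endfacet
  facet normal -0.2719 0.9623 0.0000
    outer loop
      vertex 6.864 11.620 0.000
      vertex 1.976 10.239 0.000
      vertex 1.976 10.239 19.544
    endloop
  endfacet
  facet normal -0.2719 0.9623 0.0000
    outer loop
      vertex 6.864 11.620 0.000
      vertex 1.976 10.239 19.544
      vertex 6.864 11.620 19.544
    endloop
  endfacet
  facet normal -0.9219 0.3874 0.0000
    outer loop
      vertex 1.976 10.239 0.000
      vertex 0.008 5.556 0.000
      vertex 0.008 5.556 19.544
    endloop
  endfacet
  facet normal -0.9219 0.3874 0.0000
    outer loop
      vertex 1.976 10.239 0.000
      vertex 0.008 5.556 19.544
      vertex 1.976 10.239 19.544
    endloop
  endfacet
  facet normal -0.8777 -0.4791 0.0000
    outer loop
      vertex 0.008 5.556 0.000
      vertex 2.442 1.097 0.000
      vertex 2.442 1.097 19.544
    endloop
  endfacet
  facet normal -0.8777 -0.4791 0.0000
    outer loop
      vertex 0.008 5.556 0.000
      vertex 2.442 1.097 19.544
      vertex 0.008 5.556 19.544
    endloop
  endfacet
  facet normal -0.1727 -0.9850 0.0000
    outer loop
      vertex 2.442 1.097 0.000
      vertex 7.445 0.220 0.000
      vertex 7.445 0.220 19.544
    endloop
  endfacet
  facet normal -0.1727 -0.9850 0.0000
    outer loop
      vertex 2.442 1.097 0.000
      vertex 7.445 0.220 19.544
      vertex 2.442 1.097 19.544
    endloop
  endfacet
  facet normal 0.6625 -0.7491 0.0000
    outer loop
      vertex 7.445 0.220 0.000
      vertex 11.251 3.586 0.000
      vertex 11.251 3.586 19.544
    endloop
  endfacet
  facet normal 0.6625 -0.7491 0.0000
    outer loop
      vertex 7.445 0.220 0.000
      vertex 11.251 3.586 19.544
      vertex 7.445 0.220 19.544
    endloop
  endfacet
  facet normal 0.9987 0.0510 0.0000
    outer loop
      vertex 11.251 3.586 0.000
      vertex 10.992 8.659 0.000
      vertex 10.992 8.659 19.544
    endloop
  endfacet
  facet normal 0.9987 0.0510 0.0000
    outer loop
      vertex 11.251 3.586 0.000
      vertex 10.992 8.659 19.544
      vertex 11.251 3.586 19.544
    endloop
  endfacet
endsolid part

The G0 Z moves step by Δz≈3.257 mm. Every layer's G1 loop is the same polygon, so the solid is a straight extrusion of it from z=0 to z≈19.5. Closing with flat bottom and top caps and triangulating gives 24 facets — a regular 7-sided prism (a cylinder approximated with 7 flat sides), circumscribed radius ≈ 5.85 mm, height ≈ 19.5 mm.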